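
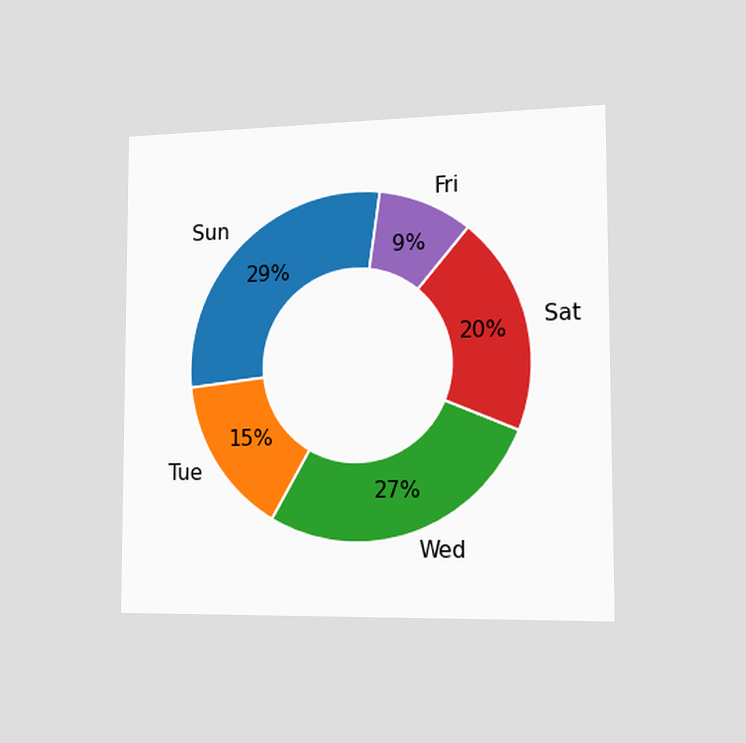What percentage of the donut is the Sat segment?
The chart is viewed slightly from the right. The Sat segment takes up 20% of the ring.

20%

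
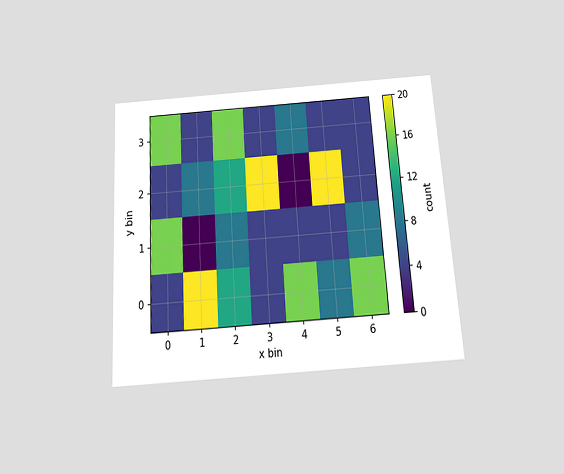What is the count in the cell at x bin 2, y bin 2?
The chart is tilted about 4° counter-clockwise and viewed slightly from below. Matching the cell (2, 2) against the colorbar gives 12.

12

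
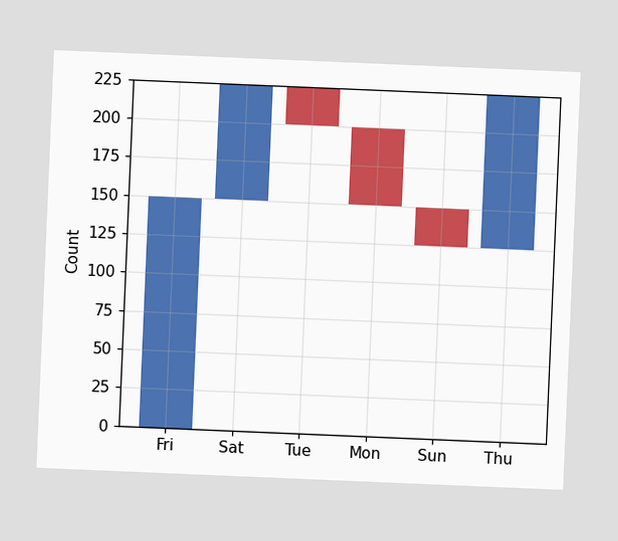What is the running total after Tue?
200

The chart is tilted about 2° clockwise. After Tue the running total reaches 200.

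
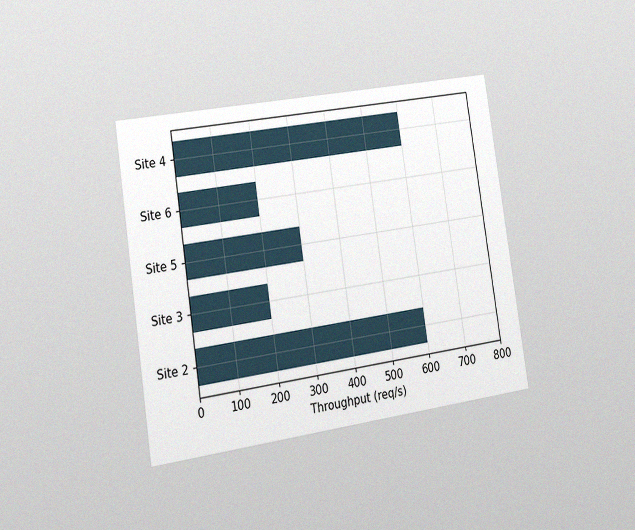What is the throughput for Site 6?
The chart is tilted about 9° counter-clockwise and viewed slightly from the left, with some photo noise. Reading along the chart's x-axis, the Site 6 bar reaches 200req/s.

200req/s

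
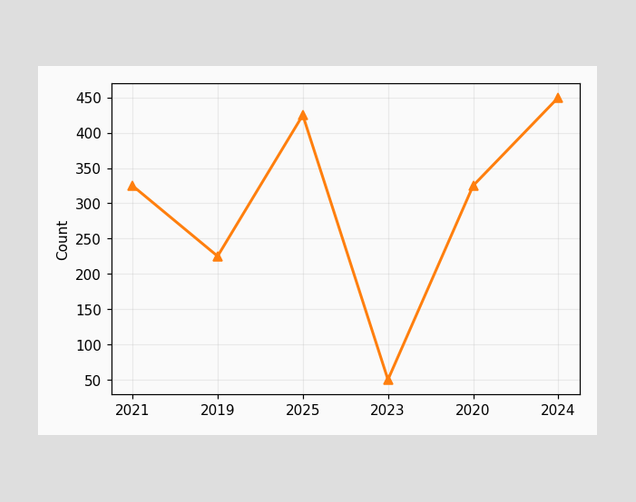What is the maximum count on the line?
The highest point is at 2024, and reading across to the y-axis gives 450.

450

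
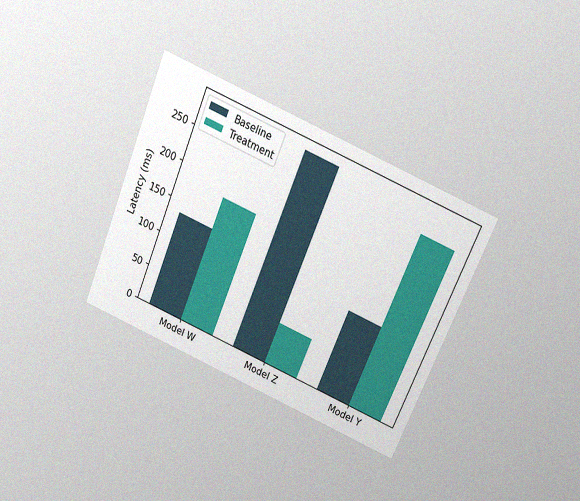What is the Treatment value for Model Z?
60ms

The chart is tilted about 23° clockwise and viewed slightly from above, with some photo noise. The Treatment bar at Model Z reaches 60ms on the y-axis.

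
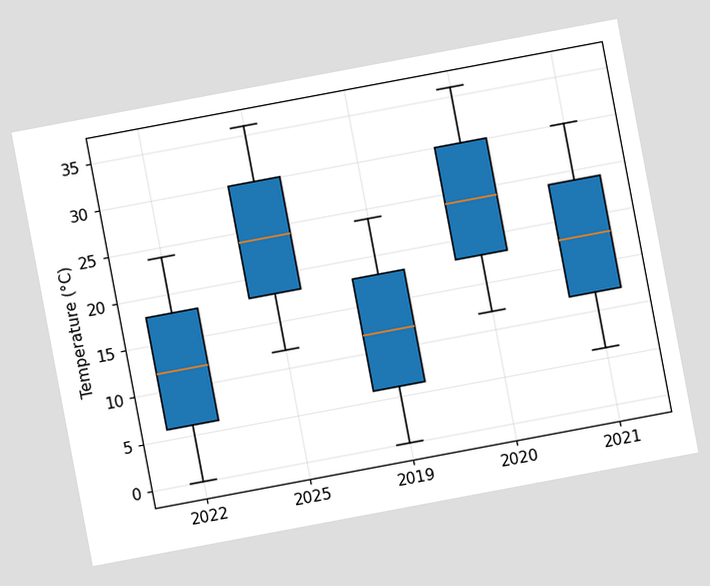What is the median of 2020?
The chart is tilted about 11° counter-clockwise. The median line in the 2020 box sits at 24°C.

24°C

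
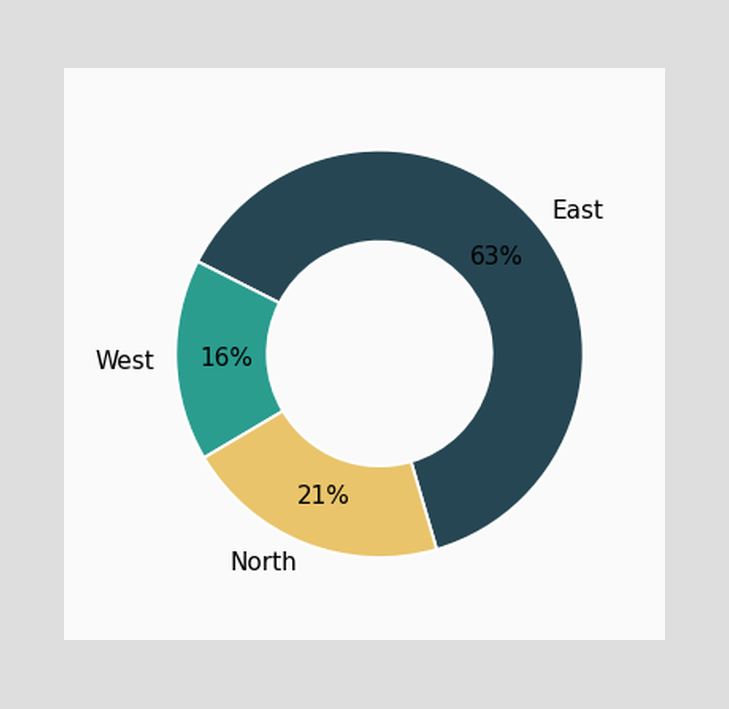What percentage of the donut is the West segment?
The West segment takes up 16% of the ring.

16%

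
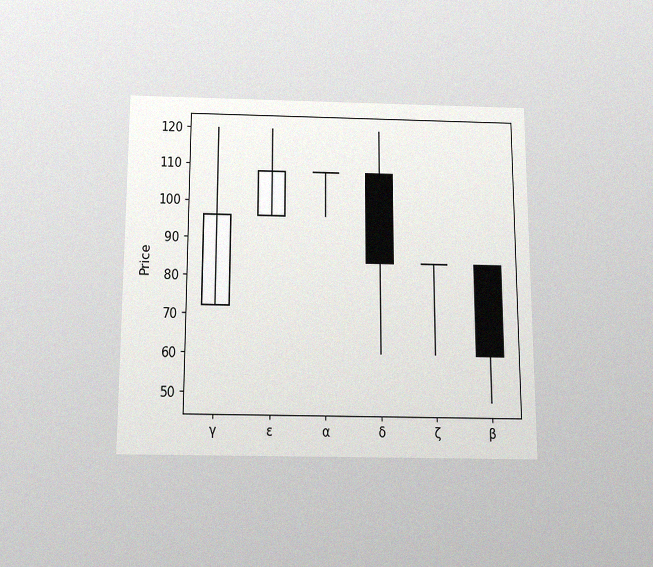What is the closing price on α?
The chart is viewed slightly from below, with some photo noise. The α candle closes at 108.

108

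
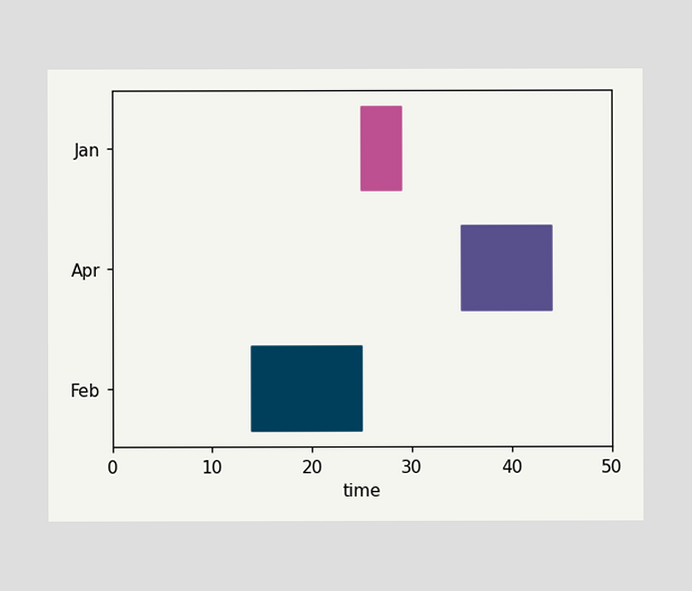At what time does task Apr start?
35

The Apr bar begins at t=35.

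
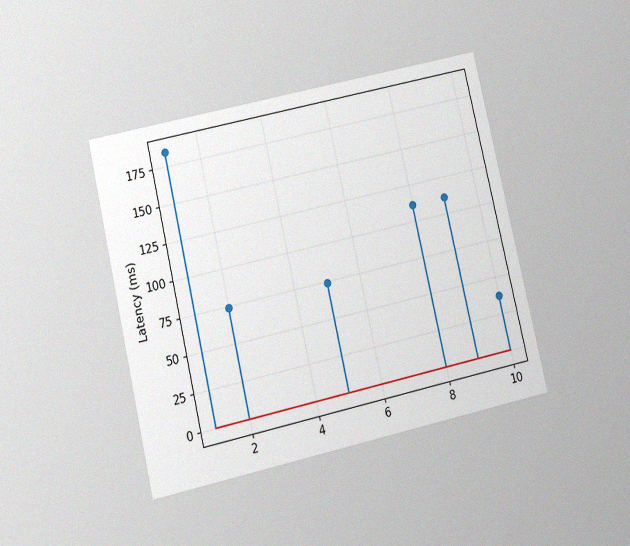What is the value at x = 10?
37ms

The chart is tilted about 13° counter-clockwise and viewed at a slight angle, with some photo noise. The stem at x=10 reaches 37ms.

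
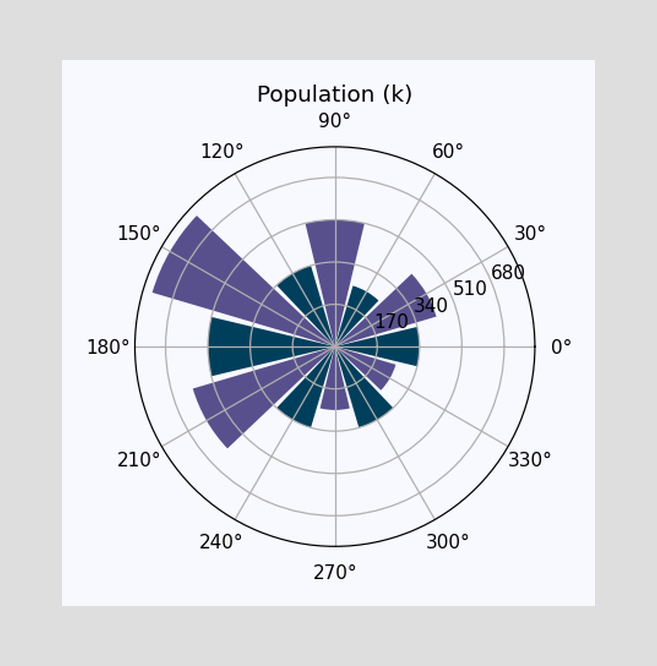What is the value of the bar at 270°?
The bar at 270° reaches 255k on the radial axis.

255k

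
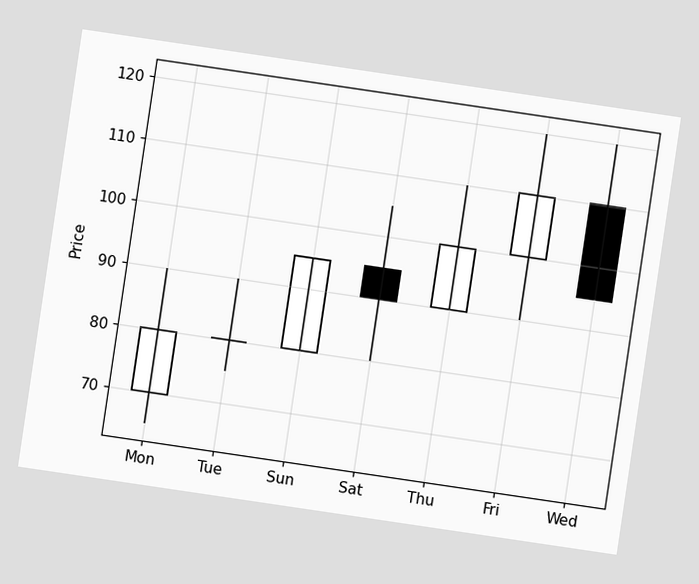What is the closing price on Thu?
100

The chart is tilted about 8° clockwise. The Thu candle closes at 100.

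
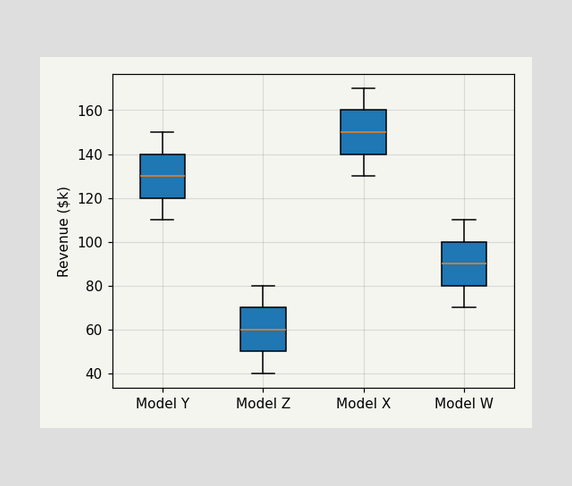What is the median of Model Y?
$130k

The median line in the Model Y box sits at $130k.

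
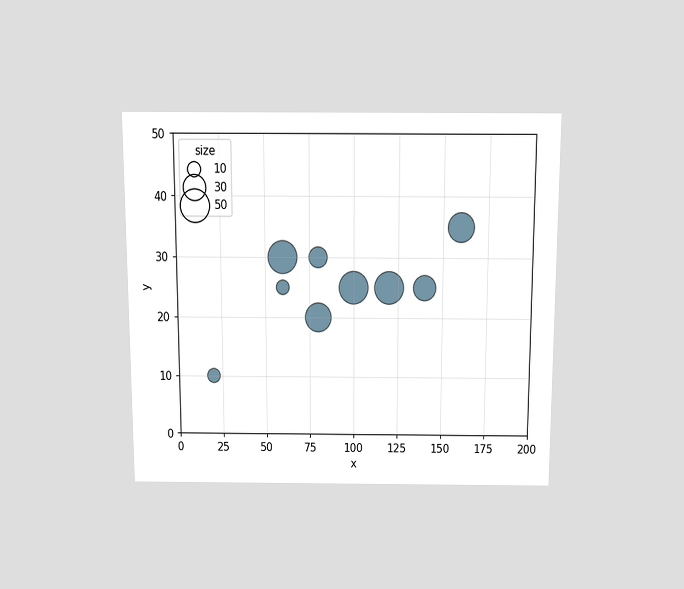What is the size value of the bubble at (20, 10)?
10

The chart is viewed slightly from above. Matching the bubble at (20, 10) against the size legend gives 10.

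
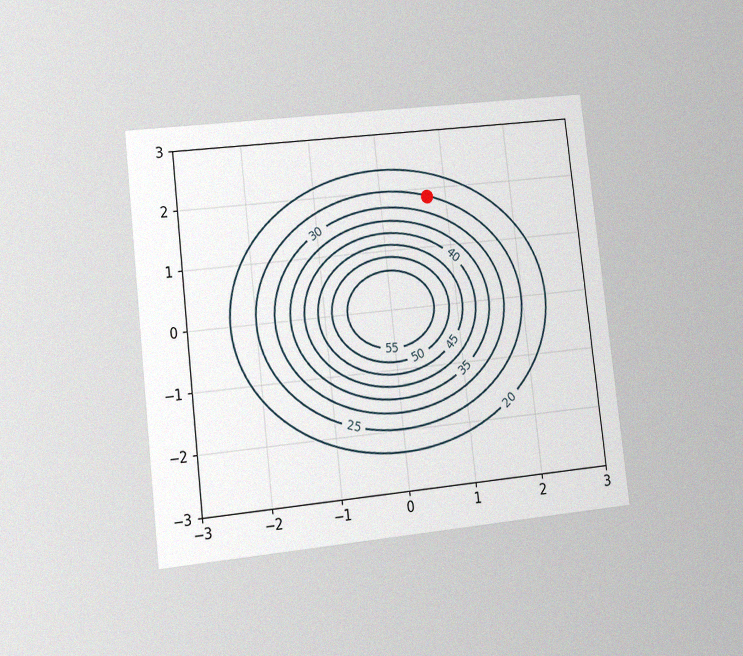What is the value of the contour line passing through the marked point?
The chart is tilted about 6° counter-clockwise and viewed at a slight angle, with some photo noise. The marked point sits on the contour labelled 25.

25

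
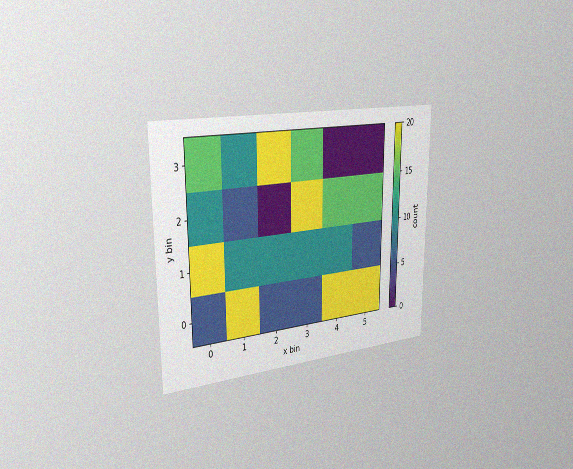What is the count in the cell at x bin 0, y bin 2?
10

The chart is viewed slightly from the left, with some photo noise. Matching the cell (0, 2) against the colorbar gives 10.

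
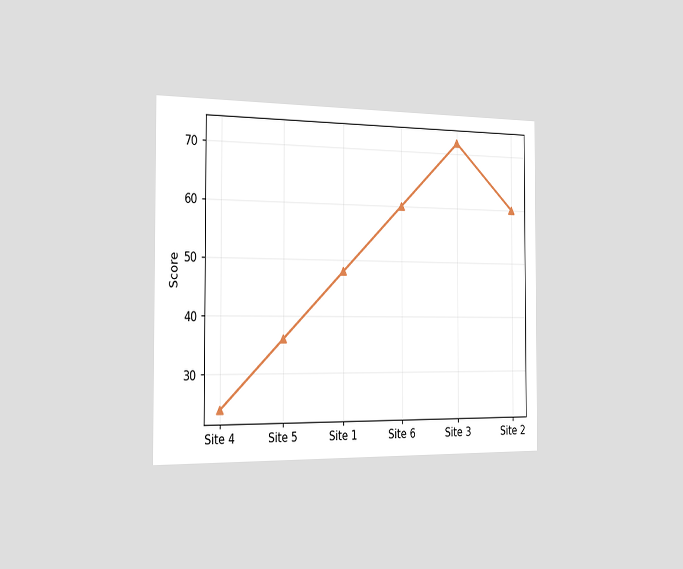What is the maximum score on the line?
72

The chart is viewed slightly from the left. The highest point is at Site 3, and reading across to the y-axis gives 72.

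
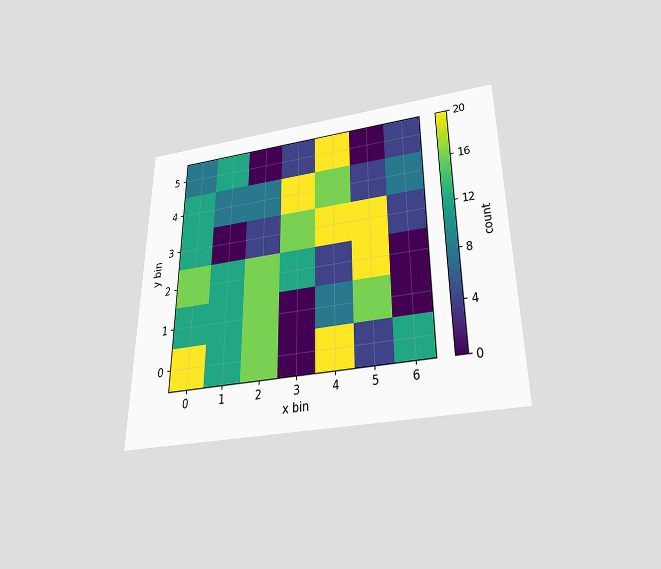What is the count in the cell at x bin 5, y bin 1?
The chart is viewed slightly from below. Matching the cell (5, 1) against the colorbar gives 16.

16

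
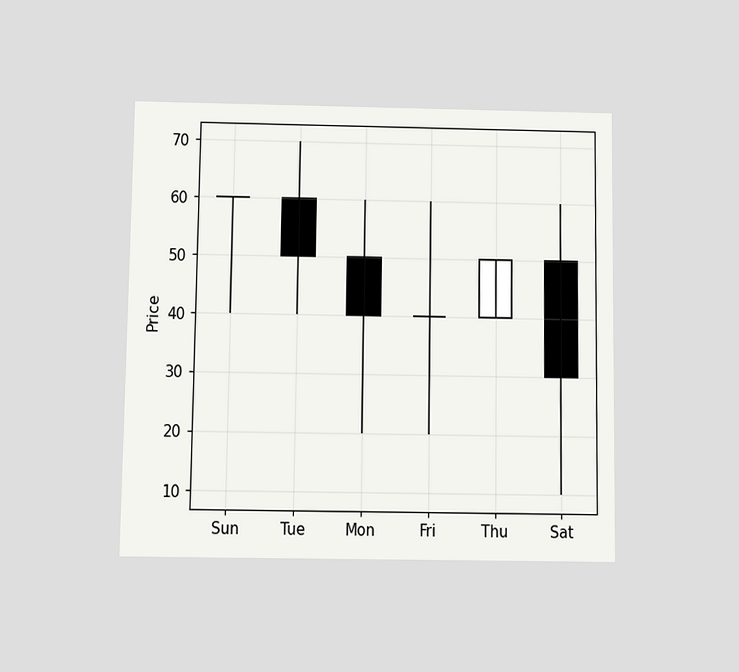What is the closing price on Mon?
The chart is viewed at a slight angle. The Mon candle closes at 40.

40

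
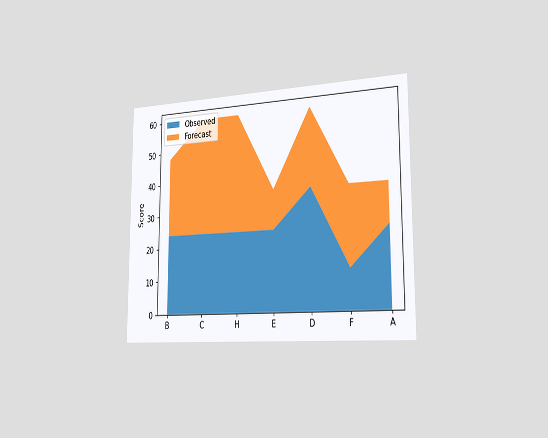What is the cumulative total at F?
36

The chart is viewed slightly from the right. The stacked total at F reaches 36.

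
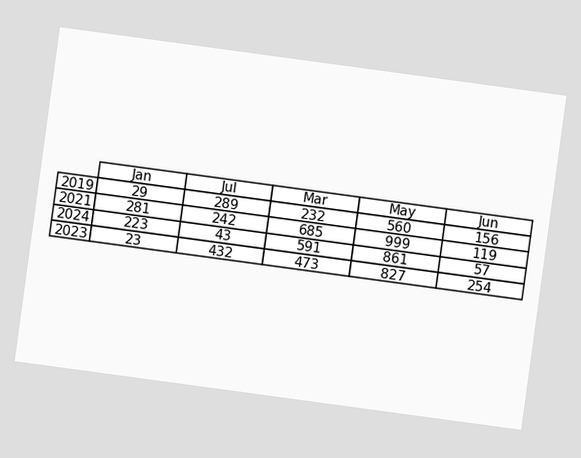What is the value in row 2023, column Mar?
473

The chart is tilted about 8° clockwise. The (2023, Mar) cell reads 473.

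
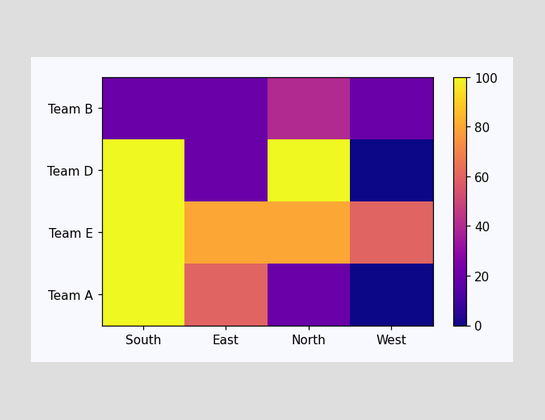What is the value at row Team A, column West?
Matching cell (Team A, West) against the colorbar gives 0.

0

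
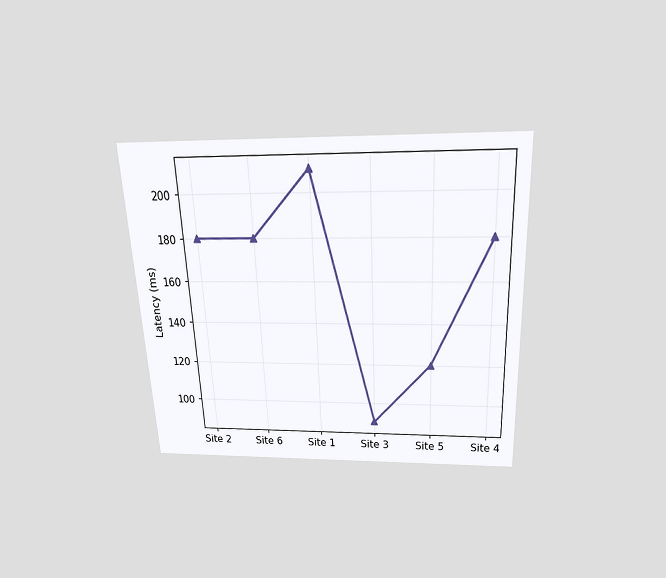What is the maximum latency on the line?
The chart is tilted about 3° counter-clockwise and viewed slightly from above. The highest point is at Site 1, and reading across to the y-axis gives 210ms.

210ms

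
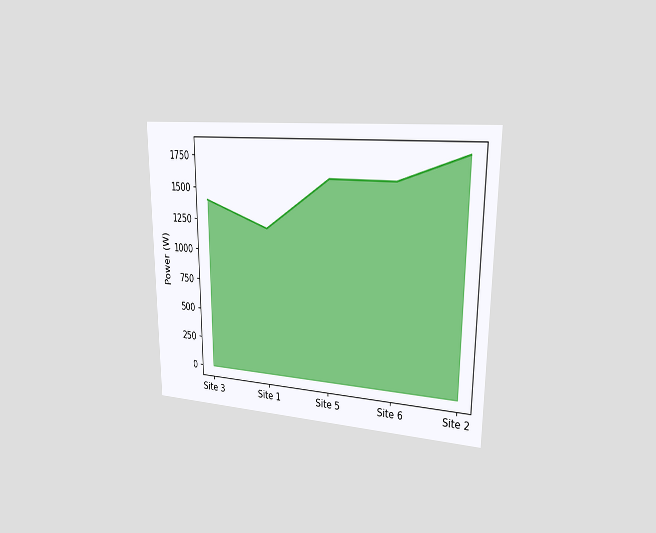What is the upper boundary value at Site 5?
1600W

The chart is viewed slightly from the right. At Site 5 the upper boundary is at 1600W.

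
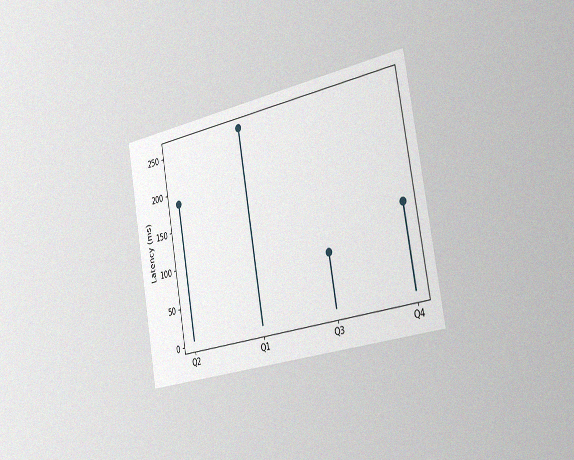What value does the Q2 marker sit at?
185ms

The chart is tilted about 10° counter-clockwise and viewed slightly from the right, with some photo noise. The Q2 marker sits at 185ms.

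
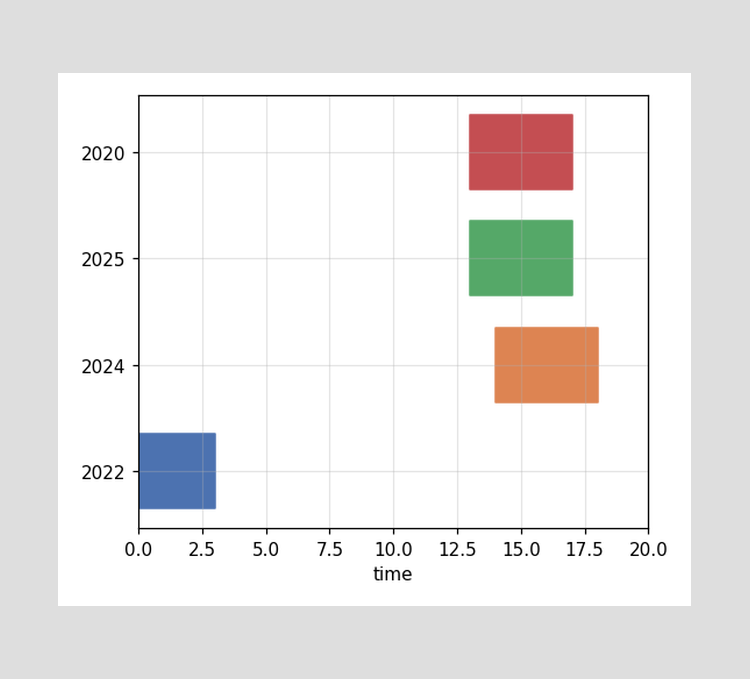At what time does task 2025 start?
13

The 2025 bar begins at t=13.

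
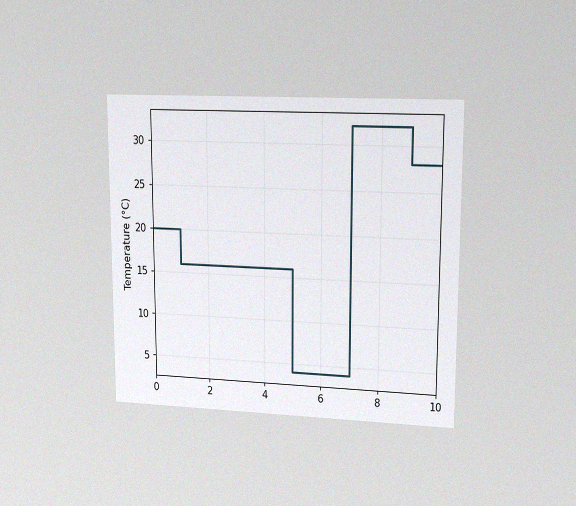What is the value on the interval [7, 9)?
32°C

The chart is viewed at a slight angle, with some photo noise. On [7, 9) the step sits at 32°C.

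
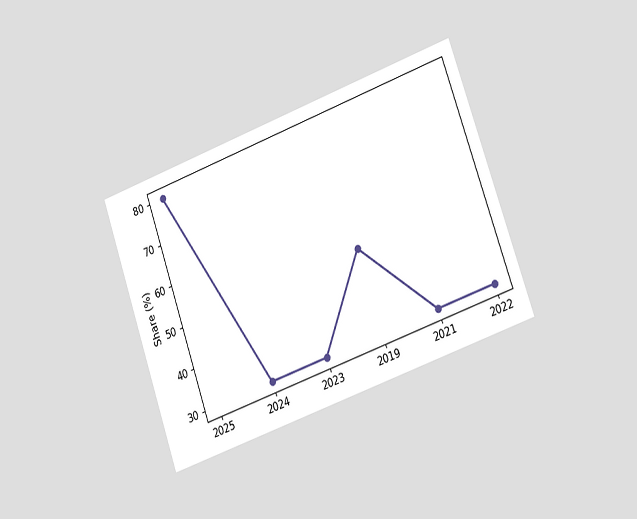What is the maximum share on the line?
The chart is tilted about 19° counter-clockwise and viewed slightly from the right. The highest point is at 2025, and reading across to the y-axis gives 80%.

80%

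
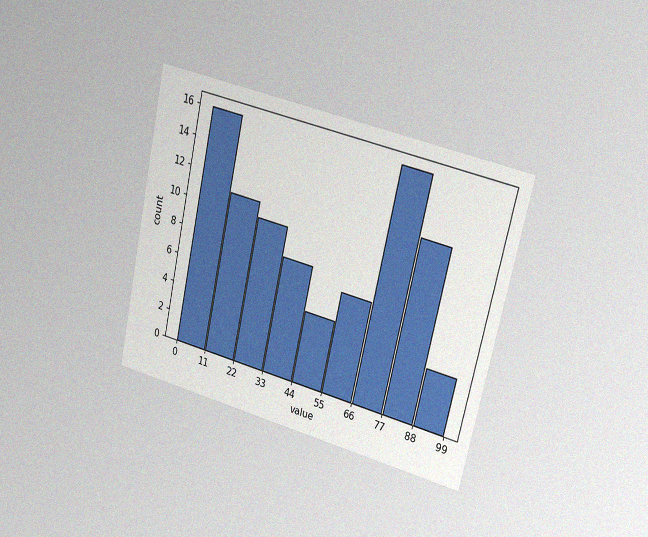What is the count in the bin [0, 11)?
The chart is tilted about 13° clockwise and viewed slightly from the right, with some photo noise. The [0, 11) bin has height 16.

16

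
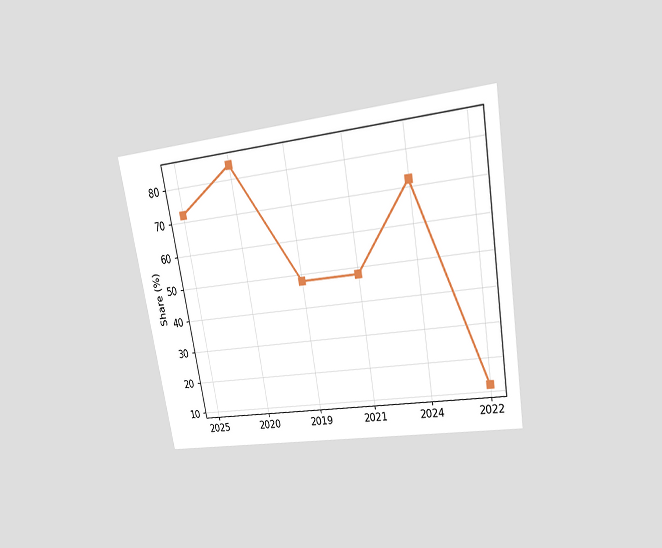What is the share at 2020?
The chart is tilted about 10° counter-clockwise and viewed at a slight angle. At 2020, the line is at 84%.

84%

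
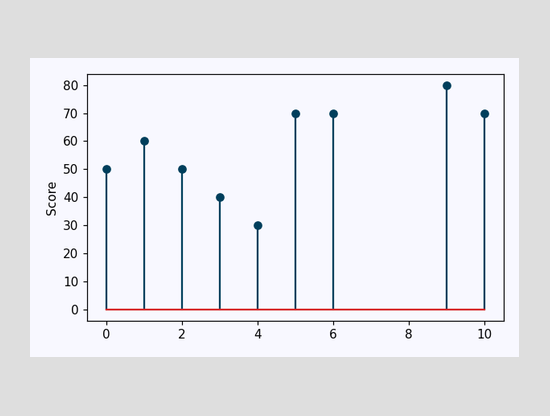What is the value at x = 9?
The stem at x=9 reaches 80.

80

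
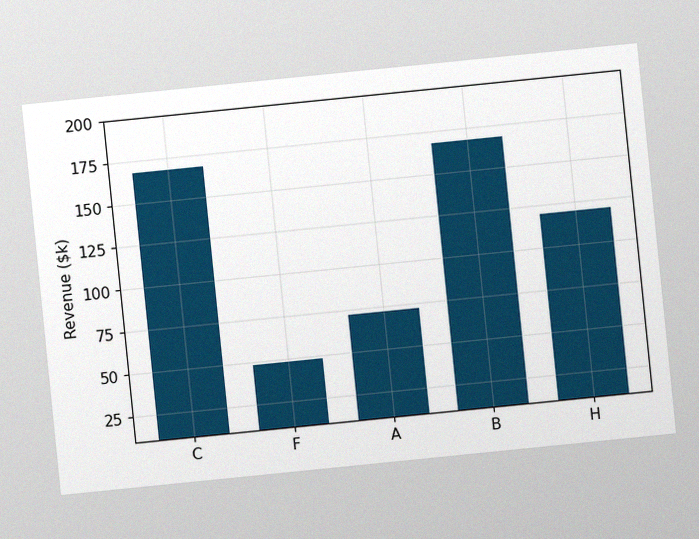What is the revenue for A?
$72k

The chart is tilted about 6° counter-clockwise, with some photo noise. Reading along the chart's y-axis, the A bar reaches $72k.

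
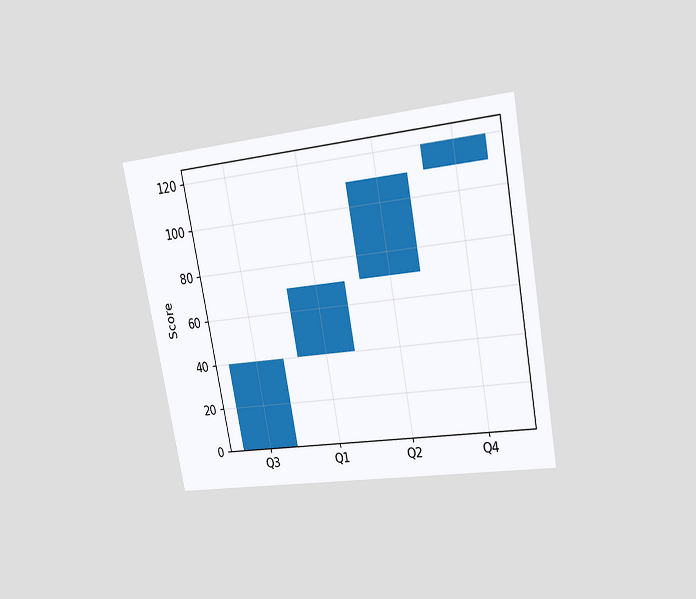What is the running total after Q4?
120

The chart is tilted about 10° counter-clockwise and viewed at a slight angle. After Q4 the running total reaches 120.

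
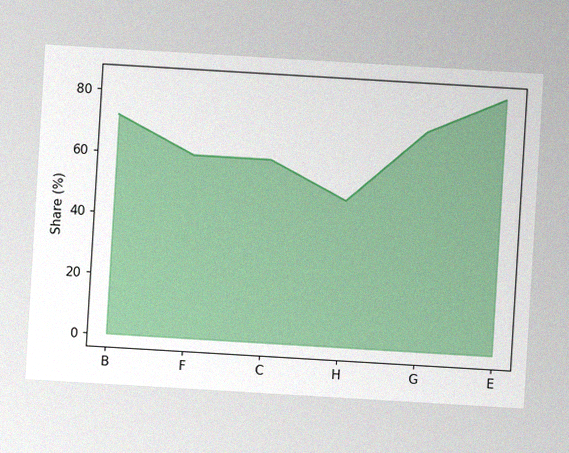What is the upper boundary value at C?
The chart is tilted about 3° clockwise, with some photo noise. At C the upper boundary is at 60%.

60%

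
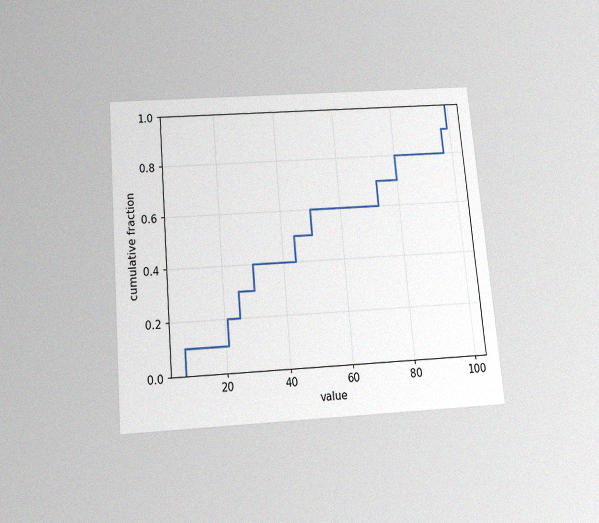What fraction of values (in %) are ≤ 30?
40%

The chart is tilted about 5° counter-clockwise and viewed slightly from below, with some photo noise. At x=30 the ECDF step is at 40%.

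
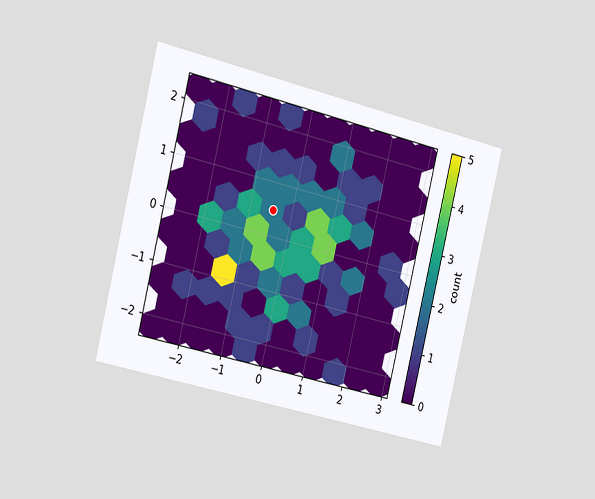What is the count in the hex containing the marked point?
2

The chart is tilted about 14° clockwise and viewed slightly from the left. The marked hex reads 2 on the colorbar.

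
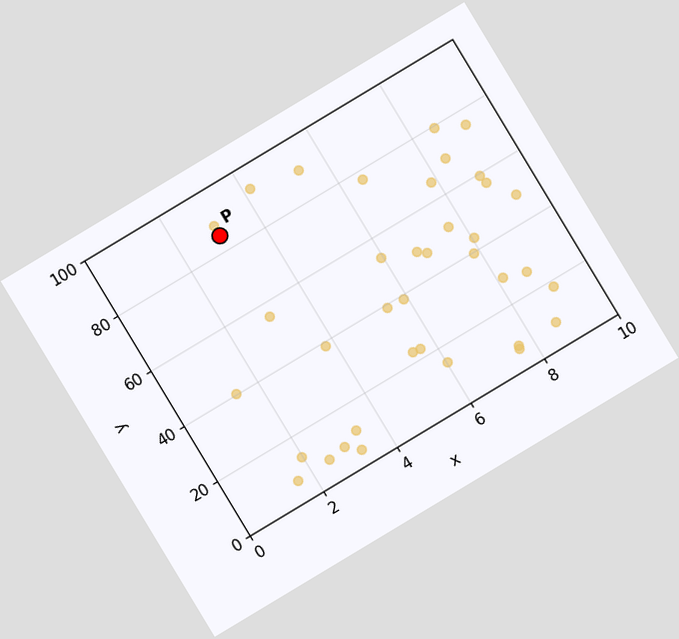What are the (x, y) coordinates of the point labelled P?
The chart is tilted about 31° counter-clockwise. Following the gridlines from P to each axis, P sits at (3, 85).

(3, 85)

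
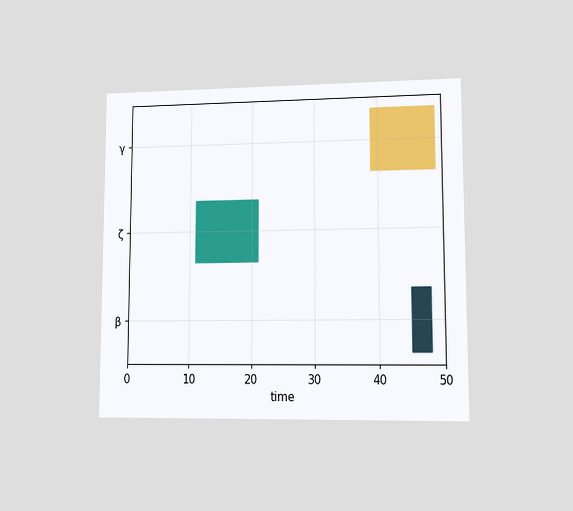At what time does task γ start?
The chart is viewed at a slight angle. The γ bar begins at t=39.

39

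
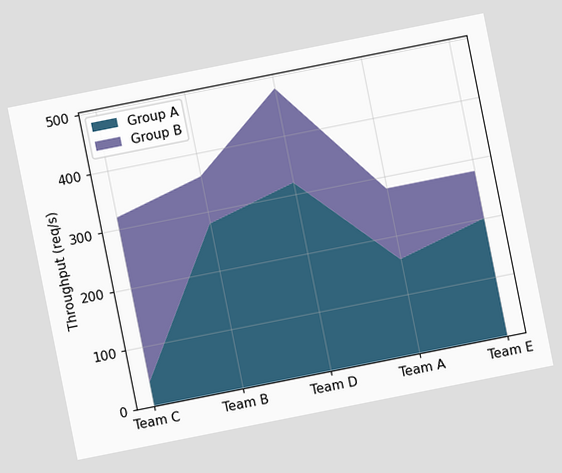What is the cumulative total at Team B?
360req/s

The chart is tilted about 11° counter-clockwise. The stacked total at Team B reaches 360req/s.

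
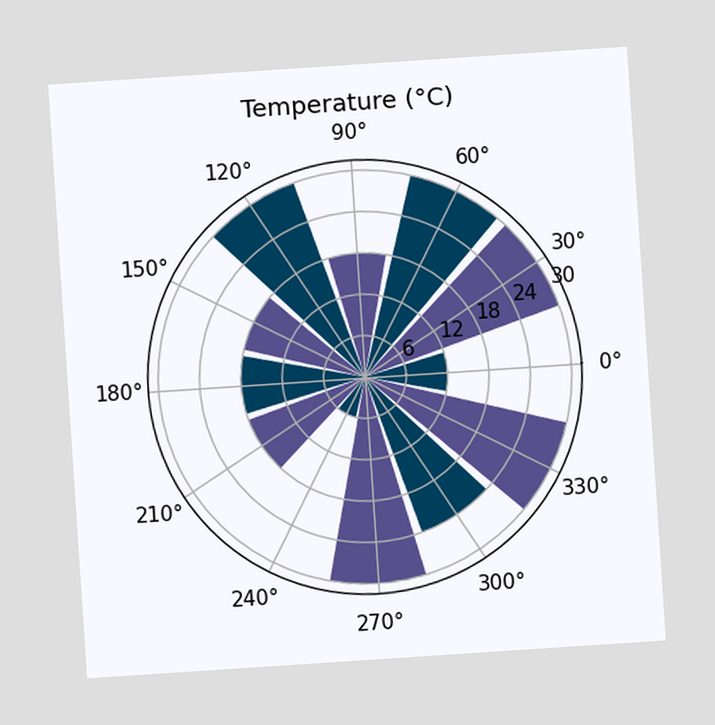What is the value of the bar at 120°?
The chart is tilted about 4° counter-clockwise. The bar at 120° reaches 30°C on the radial axis.

30°C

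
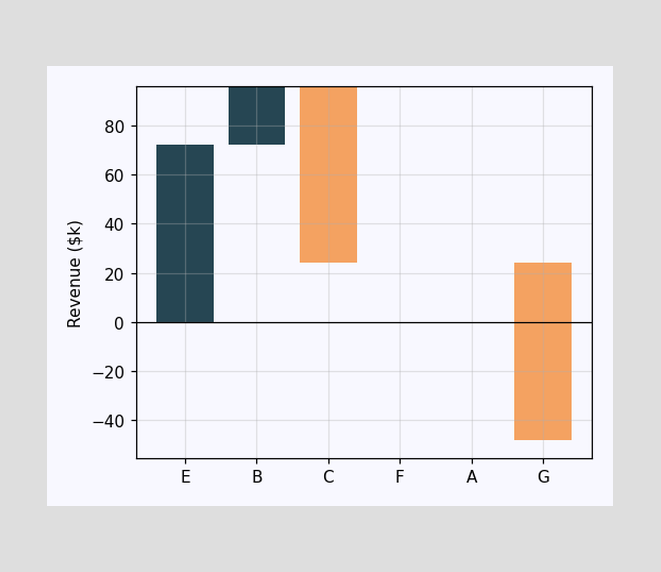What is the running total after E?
After E the running total reaches $72k.

$72k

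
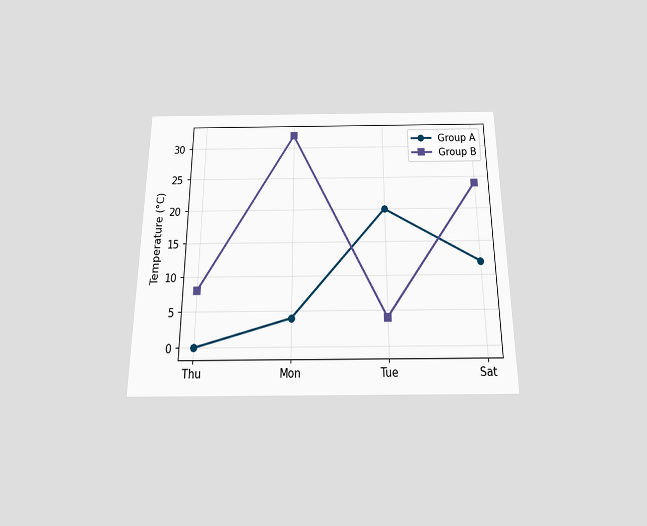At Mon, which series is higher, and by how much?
Group B, by 28°C

The chart is viewed slightly from below. At Mon, Group B sits above the other line by 28°C.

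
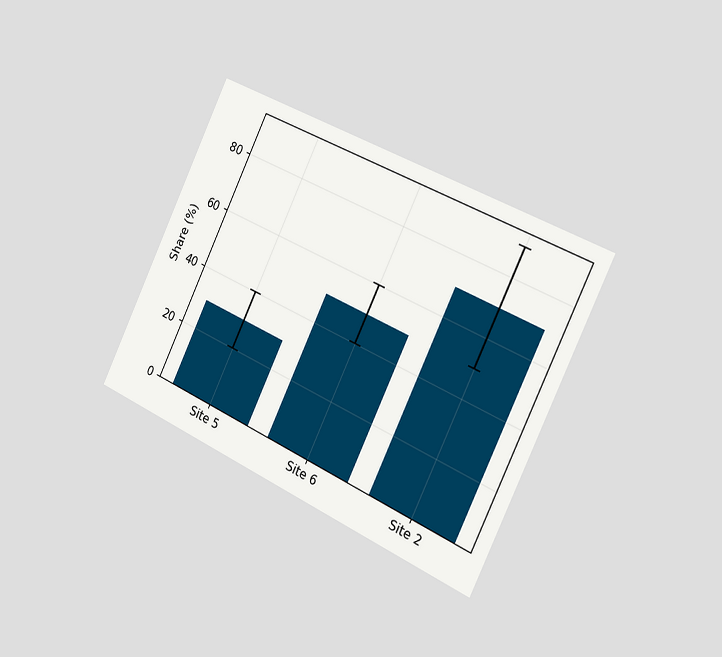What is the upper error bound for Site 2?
The chart is tilted about 25° clockwise and viewed slightly from the right. The Site 2 bar's upper whisker reaches 90%.

90%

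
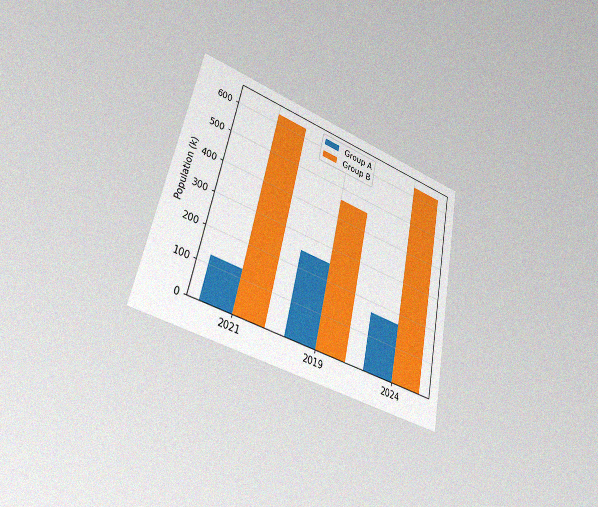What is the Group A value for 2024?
The chart is tilted about 12° clockwise and viewed at a slight angle, with some photo noise. The Group A bar at 2024 reaches 168k on the y-axis.

168k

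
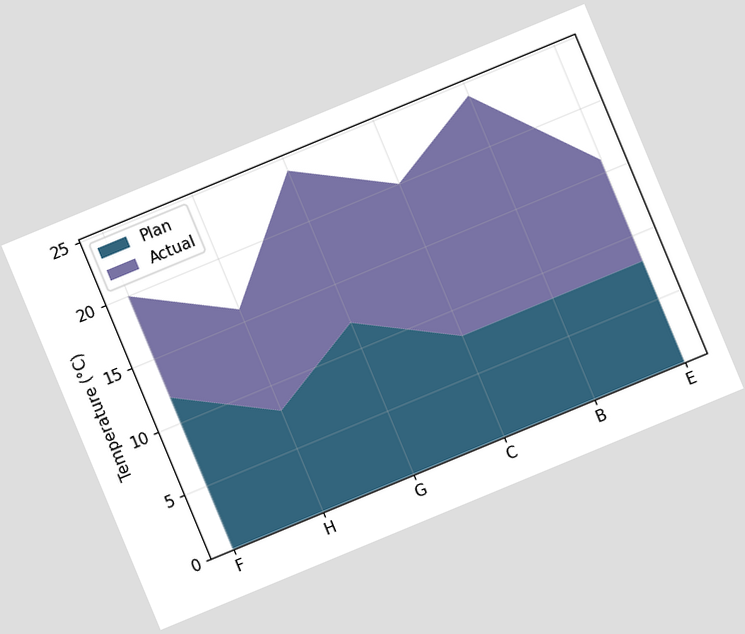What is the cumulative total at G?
The chart is tilted about 23° counter-clockwise. The stacked total at G reaches 24°C.

24°C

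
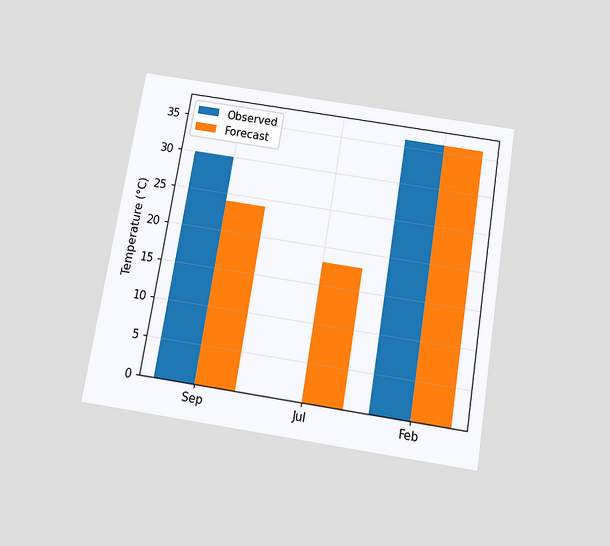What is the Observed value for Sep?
The chart is tilted about 9° clockwise and viewed slightly from below. The Observed bar at Sep reaches 30°C on the y-axis.

30°C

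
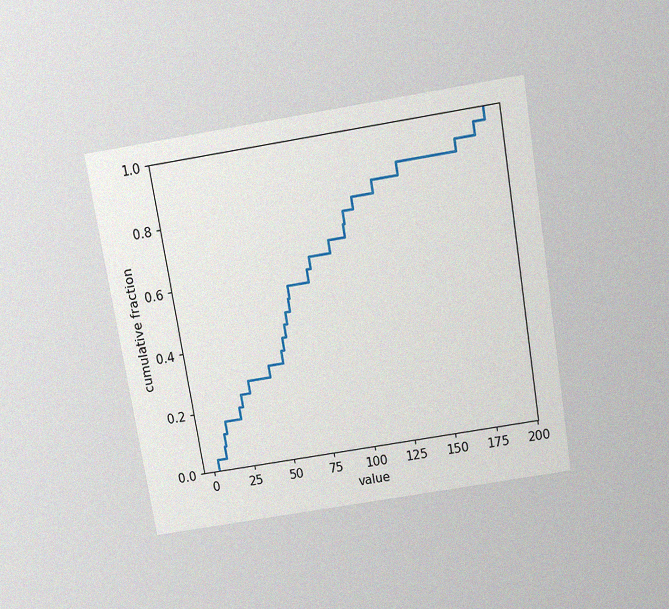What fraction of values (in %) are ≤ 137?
The chart is tilted about 9° counter-clockwise and viewed slightly from above, with some photo noise. At x=137 the ECDF step is at 88%.

88%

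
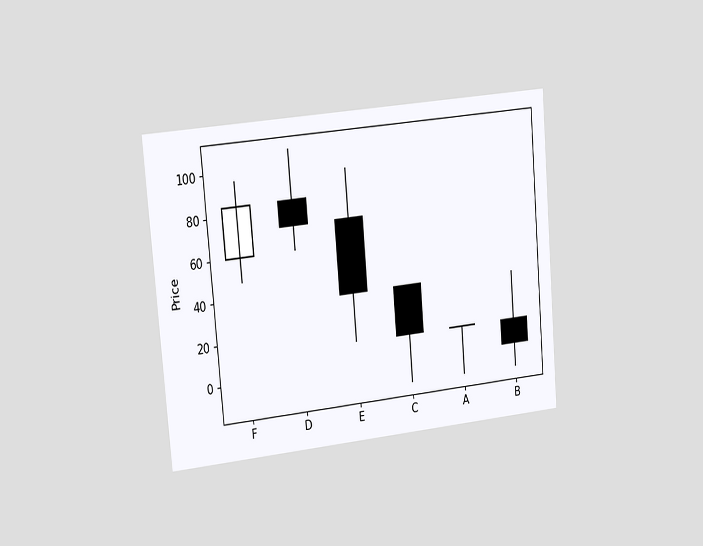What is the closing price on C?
12

The chart is tilted about 5° counter-clockwise and viewed slightly from the left. The C candle closes at 12.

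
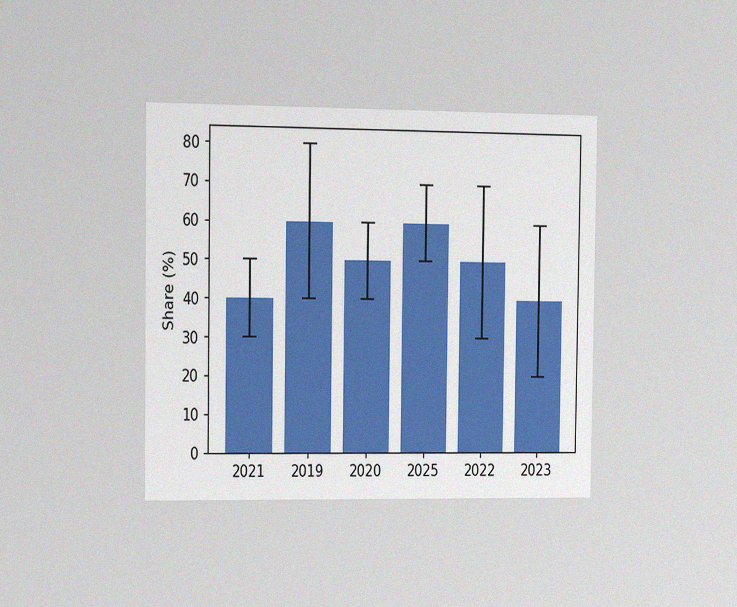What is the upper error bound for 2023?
60%

The chart is viewed slightly from the left, with some photo noise. The 2023 bar's upper whisker reaches 60%.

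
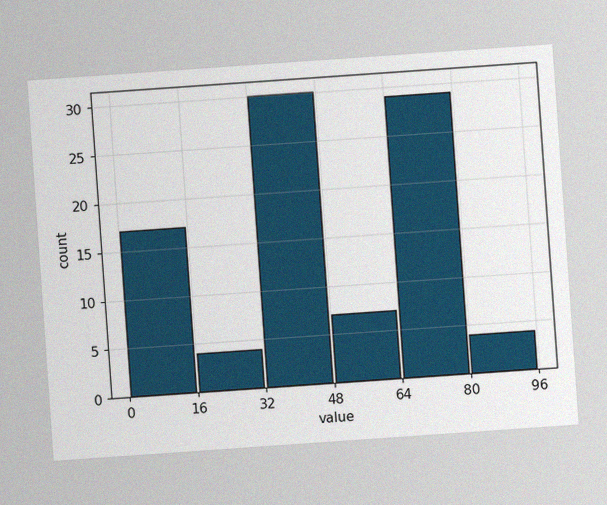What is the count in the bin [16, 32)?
4

The chart is tilted about 4° counter-clockwise, with some photo noise. The [16, 32) bin has height 4.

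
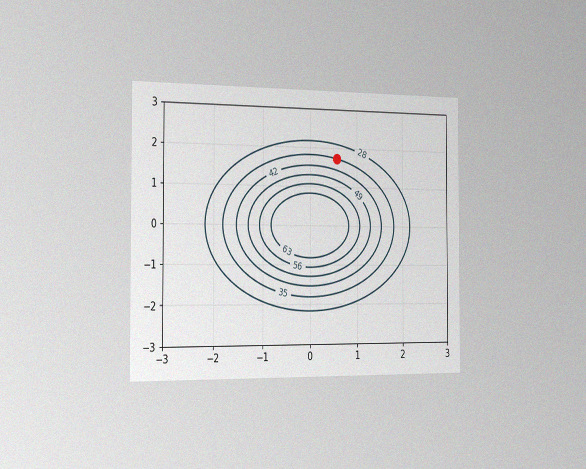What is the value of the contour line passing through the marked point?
The chart is viewed slightly from the left, with some photo noise. The marked point sits on the contour labelled 35.

35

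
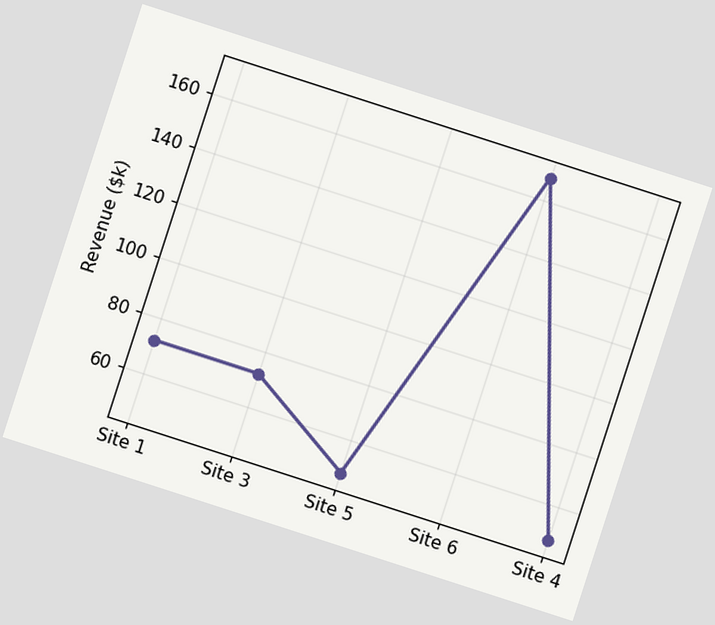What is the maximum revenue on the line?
$168k

The chart is tilted about 18° clockwise. The highest point is at Site 6, and reading across to the y-axis gives $168k.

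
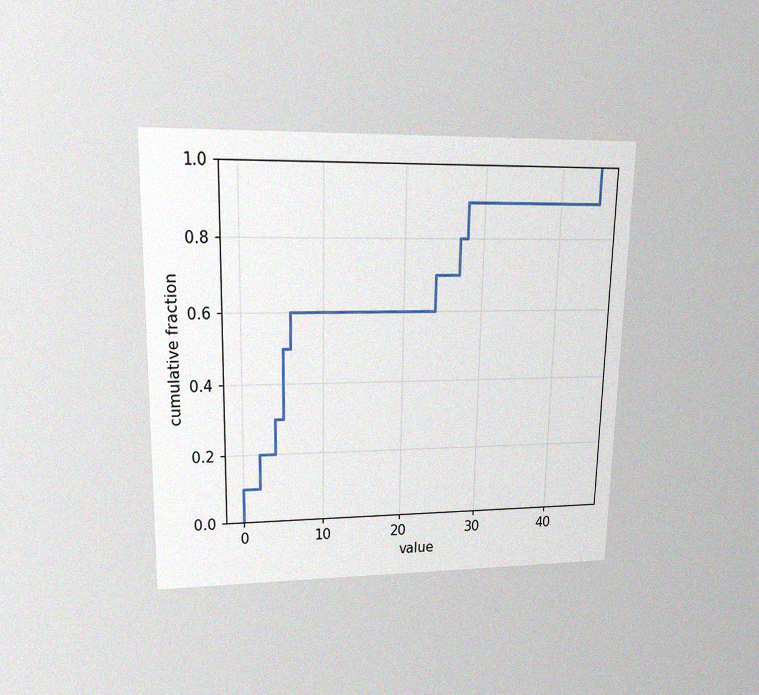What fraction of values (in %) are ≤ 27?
The chart is viewed at a slight angle, with some photo noise. At x=27 the ECDF step is at 80%.

80%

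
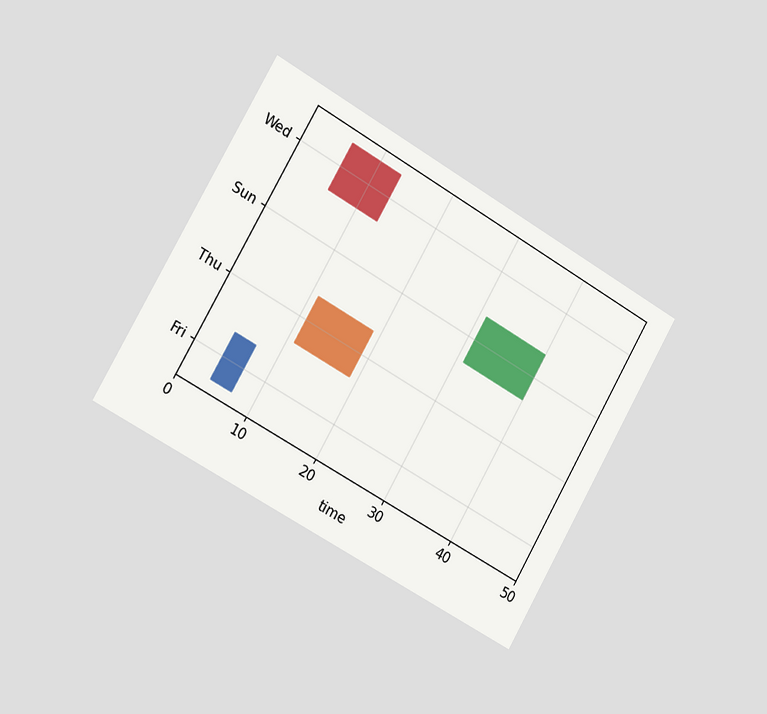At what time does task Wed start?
6

The chart is tilted about 30° clockwise and viewed slightly from the left. The Wed bar begins at t=6.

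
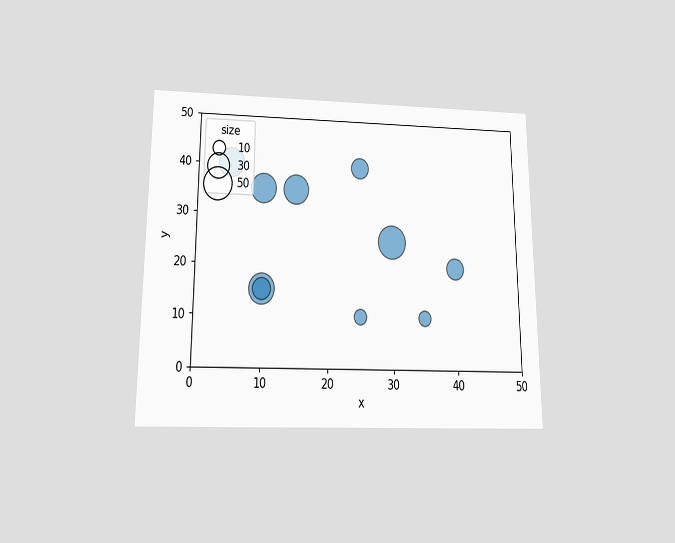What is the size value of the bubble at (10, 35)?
40

The chart is viewed slightly from below. Matching the bubble at (10, 35) against the size legend gives 40.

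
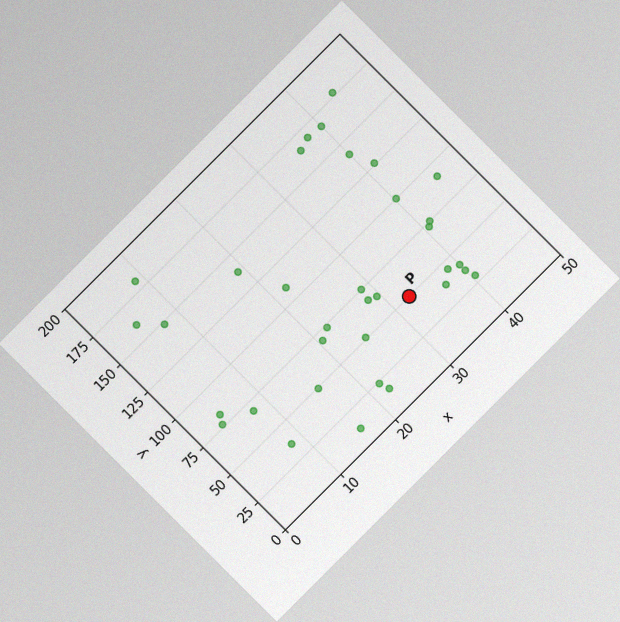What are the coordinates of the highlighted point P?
The chart is tilted about 45° counter-clockwise, with some photo noise. Following the gridlines from P to each axis, P sits at (32.5, 50).

(32.5, 50)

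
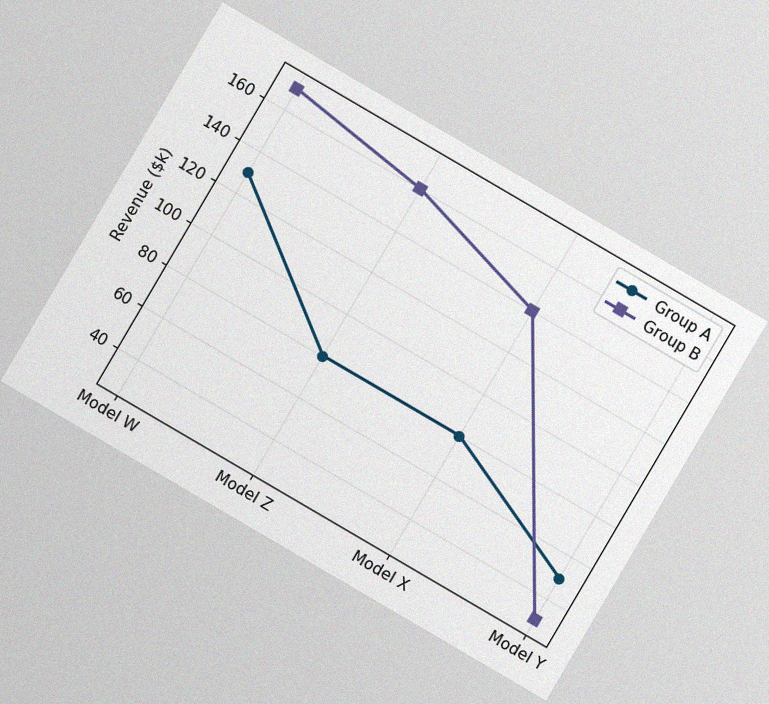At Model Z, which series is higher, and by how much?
The chart is tilted about 30° clockwise, with some photo noise. At Model Z, Group B sits above the other line by $80k.

Group B, by $80k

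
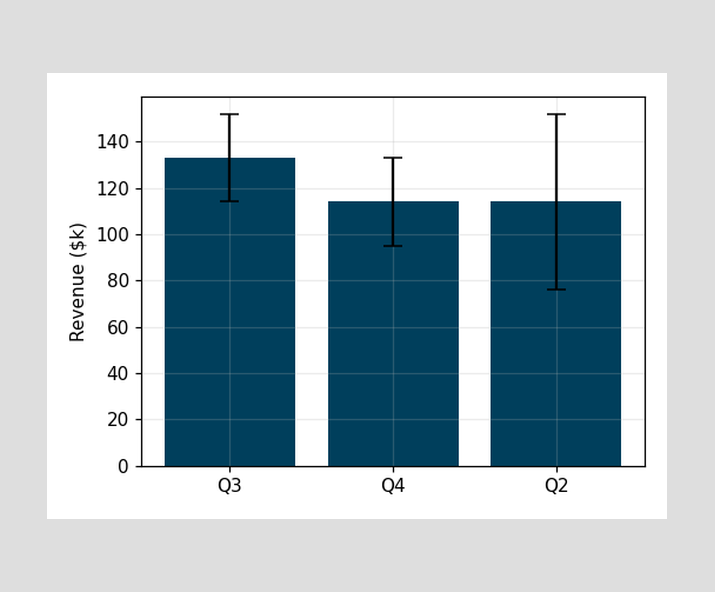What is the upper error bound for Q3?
$152k

The Q3 bar's upper whisker reaches $152k.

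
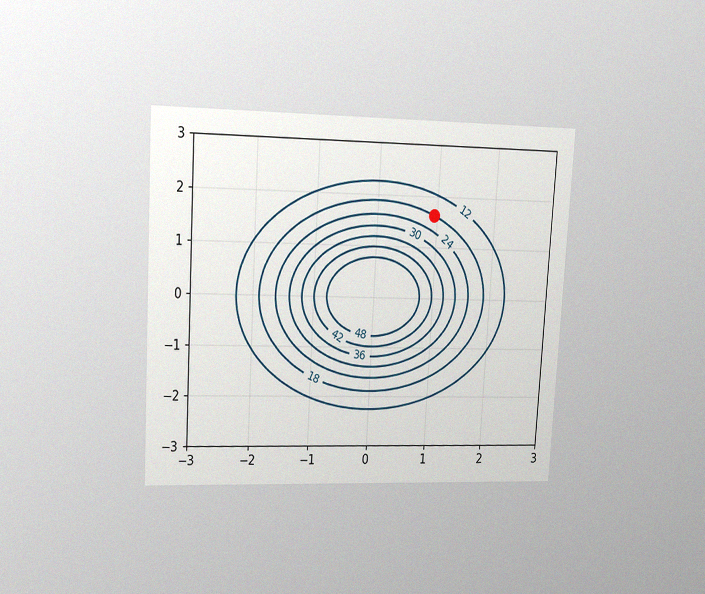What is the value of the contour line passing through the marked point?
18

The chart is tilted about 3° clockwise and viewed at a slight angle, with some photo noise. The marked point sits on the contour labelled 18.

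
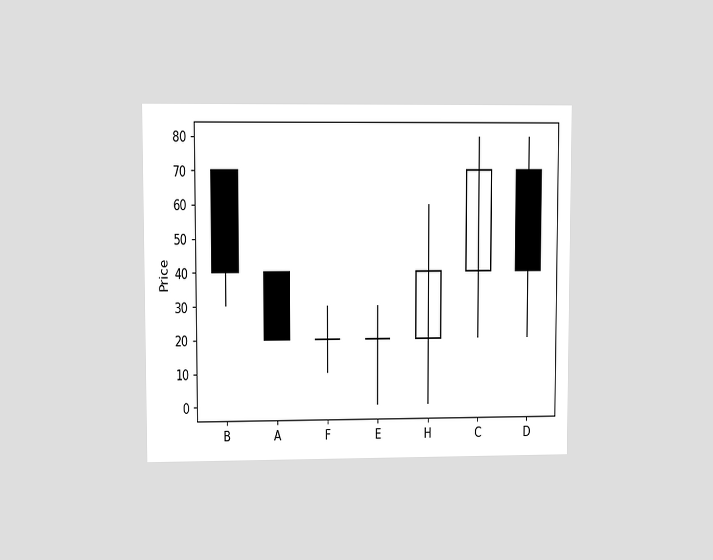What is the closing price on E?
The chart is viewed at a slight angle. The E candle closes at 20.

20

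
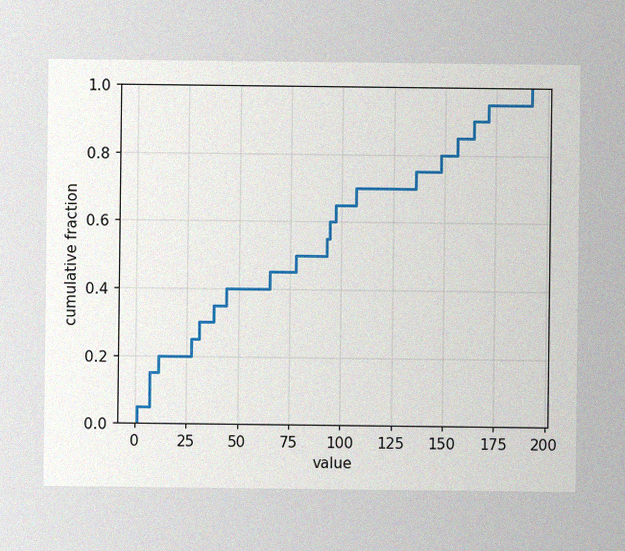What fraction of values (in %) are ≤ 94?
60%

The image has some photo noise and uneven lighting. At x=94 the ECDF step is at 60%.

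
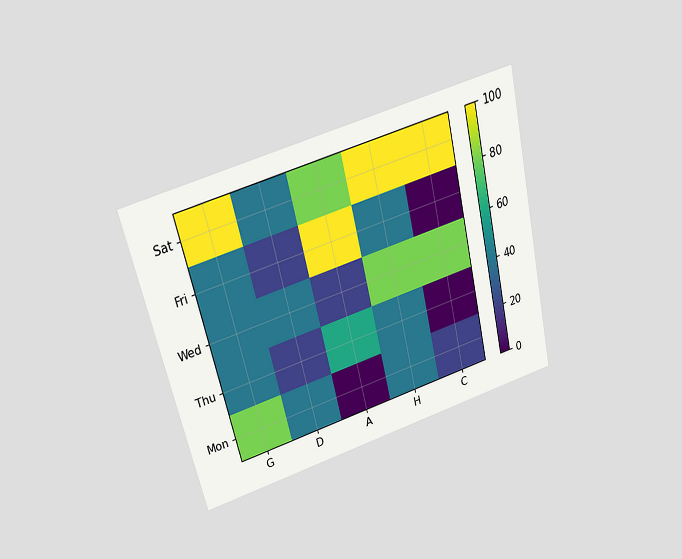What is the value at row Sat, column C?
100

The chart is tilted about 14° counter-clockwise and viewed slightly from above. Matching cell (Sat, C) against the colorbar gives 100.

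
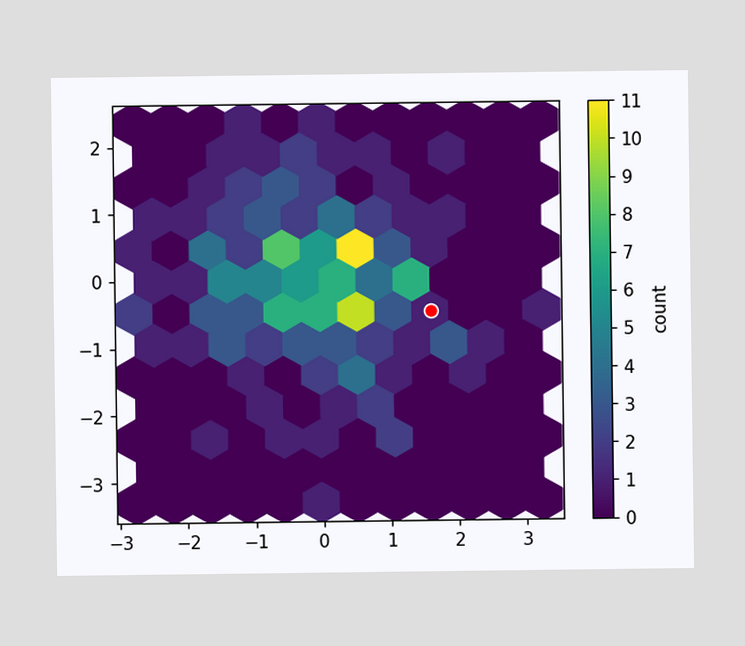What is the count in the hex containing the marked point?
The marked hex reads 1 on the colorbar.

1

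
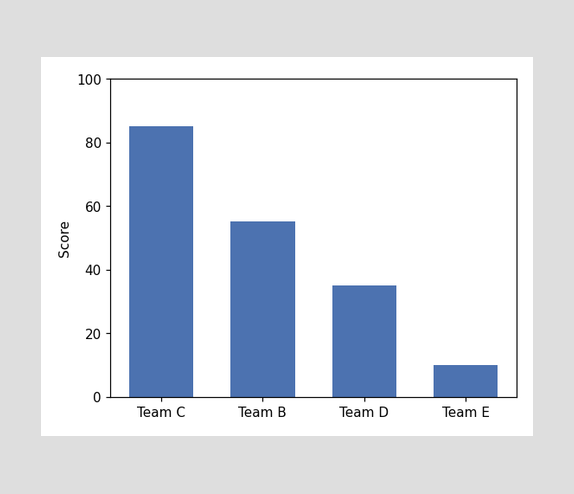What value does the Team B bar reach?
55

Reading along the chart's y-axis, the Team B bar reaches 55.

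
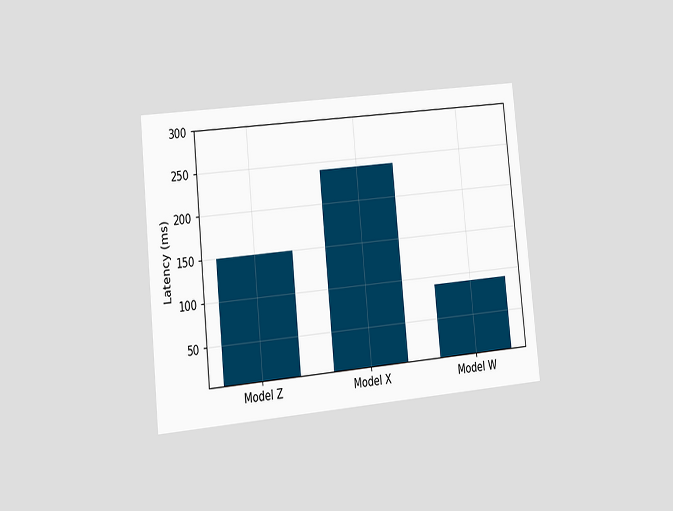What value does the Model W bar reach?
The chart is tilted about 6° counter-clockwise and viewed at a slight angle. Reading along the chart's y-axis, the Model W bar reaches 90ms.

90ms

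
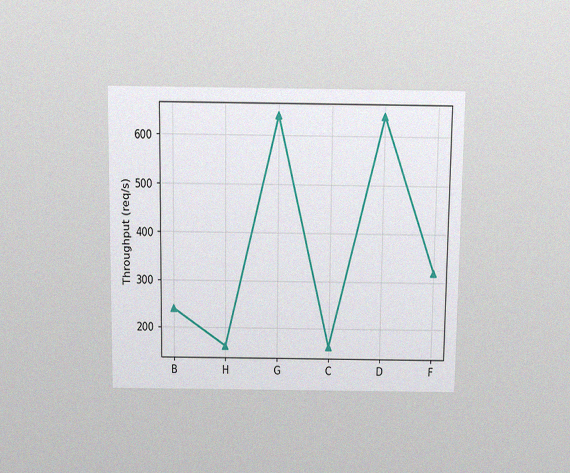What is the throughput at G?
The chart is viewed slightly from above, with some photo noise. At G, the line is at 640req/s.

640req/s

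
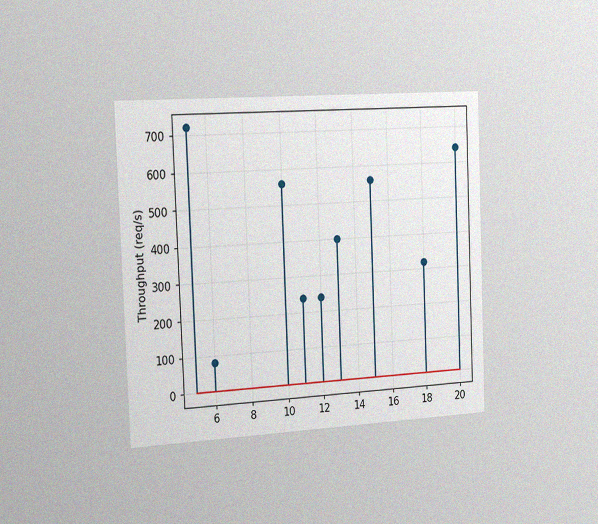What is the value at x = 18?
320req/s

The chart is tilted about 2° counter-clockwise and viewed slightly from the left, with some photo noise. The stem at x=18 reaches 320req/s.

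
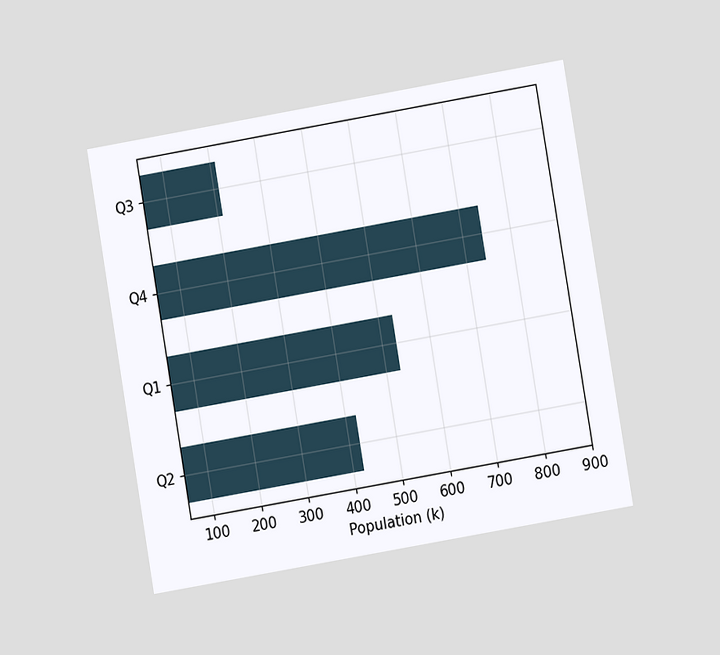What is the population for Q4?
The chart is tilted about 10° counter-clockwise and viewed at a slight angle. Reading along the chart's x-axis, the Q4 bar reaches 742k.

742k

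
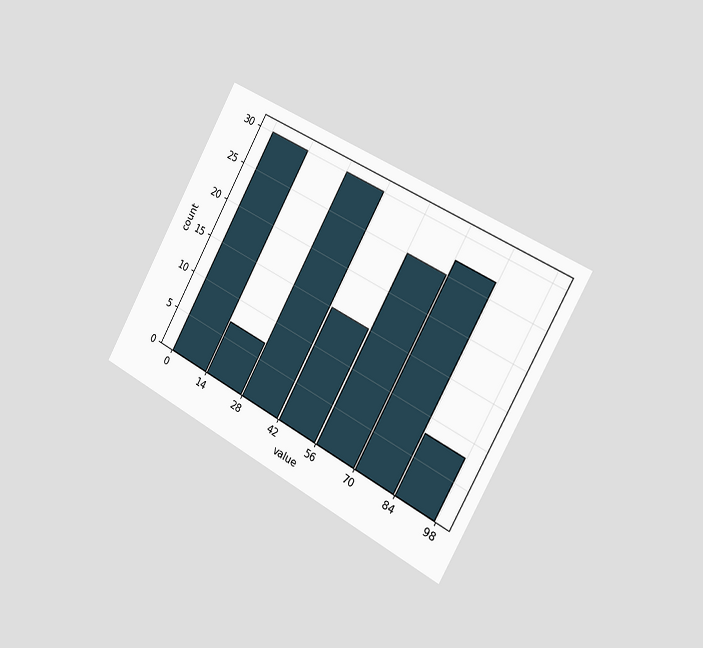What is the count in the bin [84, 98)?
The chart is tilted about 29° clockwise and viewed slightly from the right. The [84, 98) bin has height 8.

8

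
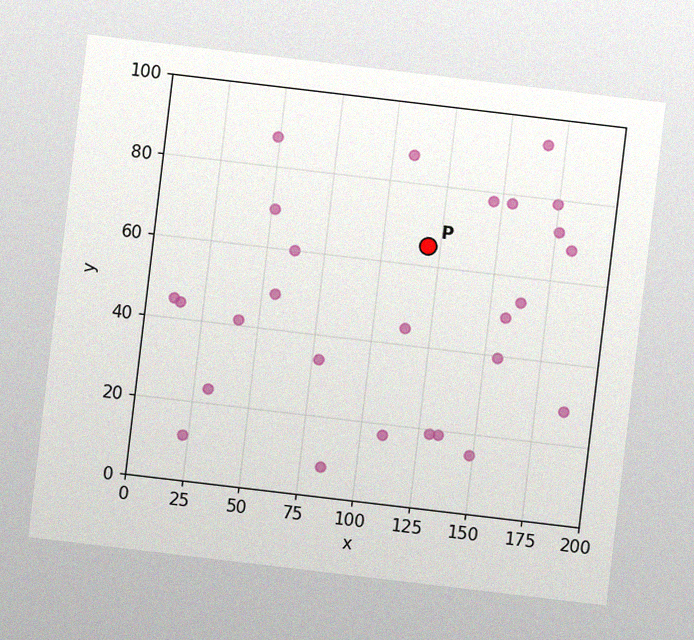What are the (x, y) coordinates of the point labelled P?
The chart is tilted about 7° clockwise, with some photo noise. Following the gridlines from P to each axis, P sits at (120, 65).

(120, 65)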